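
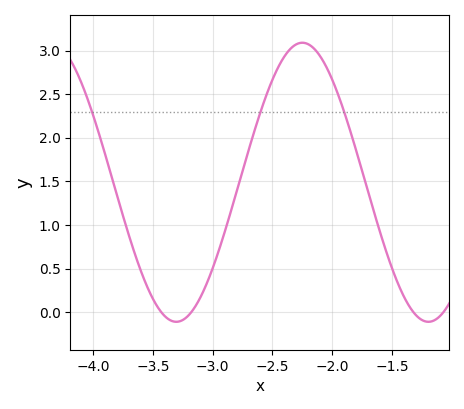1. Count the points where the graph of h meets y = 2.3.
3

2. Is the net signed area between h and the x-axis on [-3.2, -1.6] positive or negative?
positive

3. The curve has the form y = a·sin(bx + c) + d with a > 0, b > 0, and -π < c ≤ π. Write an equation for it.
y = 1.6sin(3x + 2) + 1.49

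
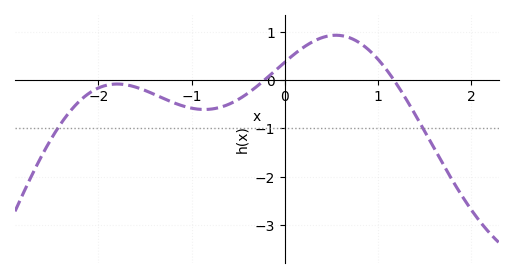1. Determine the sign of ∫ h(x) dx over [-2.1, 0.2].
negative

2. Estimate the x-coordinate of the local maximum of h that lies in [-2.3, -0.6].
-1.8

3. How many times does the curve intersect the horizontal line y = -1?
2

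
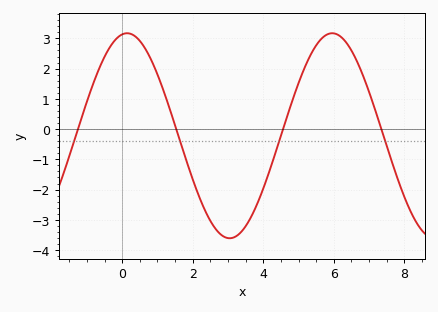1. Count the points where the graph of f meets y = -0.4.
4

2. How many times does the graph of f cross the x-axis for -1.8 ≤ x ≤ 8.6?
4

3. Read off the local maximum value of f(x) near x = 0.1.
3.2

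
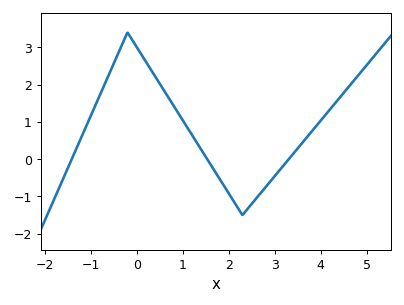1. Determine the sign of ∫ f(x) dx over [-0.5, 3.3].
positive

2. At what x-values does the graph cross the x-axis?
-1.4, 1.6, 3.4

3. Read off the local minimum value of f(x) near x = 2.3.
-1.5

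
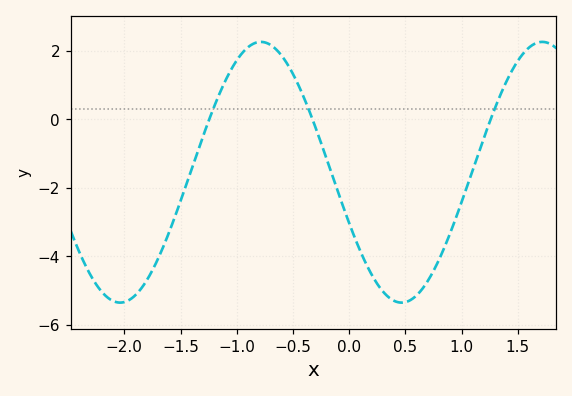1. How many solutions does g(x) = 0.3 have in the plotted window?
3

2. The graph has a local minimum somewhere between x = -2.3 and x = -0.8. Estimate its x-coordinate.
-2.04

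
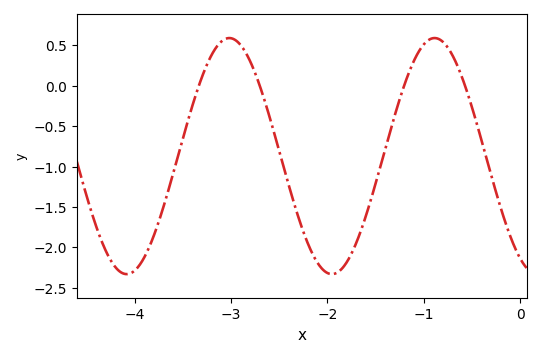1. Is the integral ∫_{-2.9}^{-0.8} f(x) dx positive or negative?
negative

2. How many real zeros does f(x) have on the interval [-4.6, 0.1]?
4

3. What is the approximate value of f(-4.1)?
-2.33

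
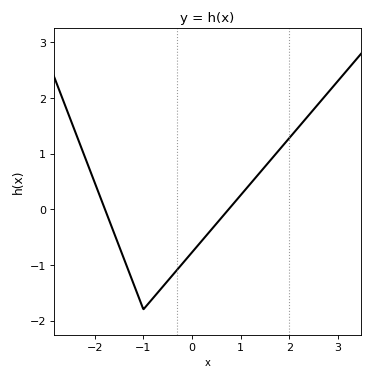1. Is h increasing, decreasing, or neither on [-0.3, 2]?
increasing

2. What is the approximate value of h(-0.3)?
-1.08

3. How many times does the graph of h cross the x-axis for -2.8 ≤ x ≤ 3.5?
2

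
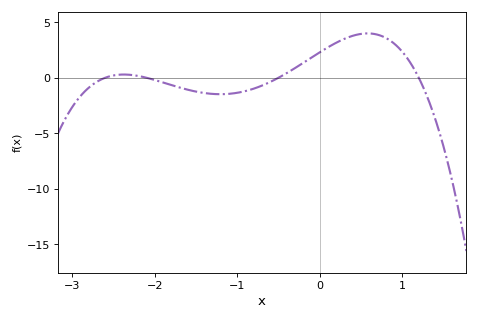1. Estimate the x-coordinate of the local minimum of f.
-1.21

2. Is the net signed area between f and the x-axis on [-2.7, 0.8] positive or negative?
positive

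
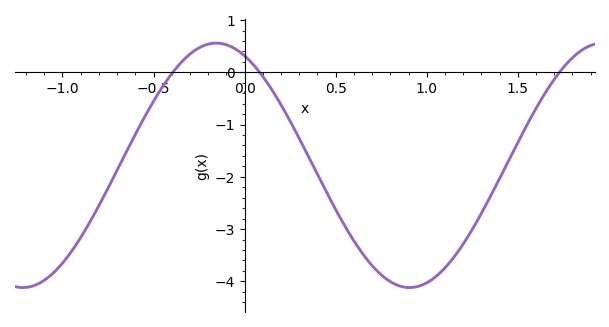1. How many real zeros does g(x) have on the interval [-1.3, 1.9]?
3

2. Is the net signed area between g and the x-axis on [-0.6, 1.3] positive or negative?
negative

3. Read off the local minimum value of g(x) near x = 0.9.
-4.12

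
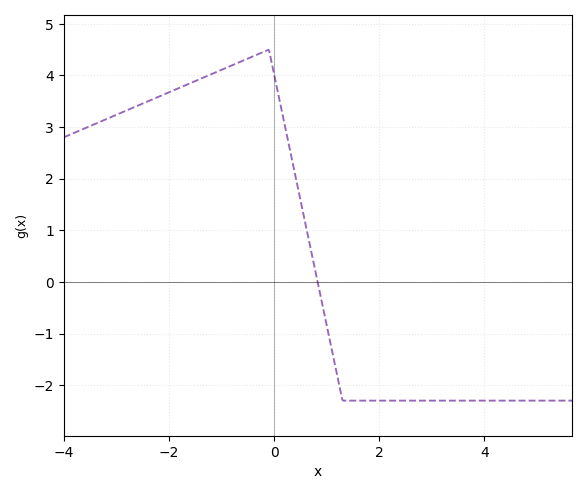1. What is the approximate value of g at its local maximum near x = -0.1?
4.5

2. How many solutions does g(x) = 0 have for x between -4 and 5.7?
1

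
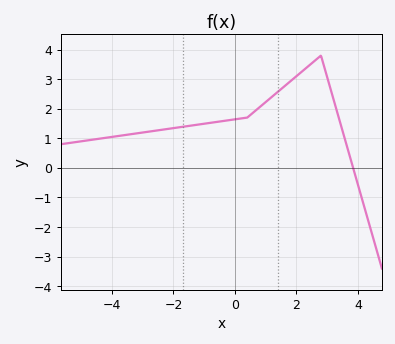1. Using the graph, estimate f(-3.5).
1.12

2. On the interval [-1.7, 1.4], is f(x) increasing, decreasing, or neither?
increasing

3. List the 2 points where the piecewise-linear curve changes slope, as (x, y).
(0.4, 1.7); (2.8, 3.8)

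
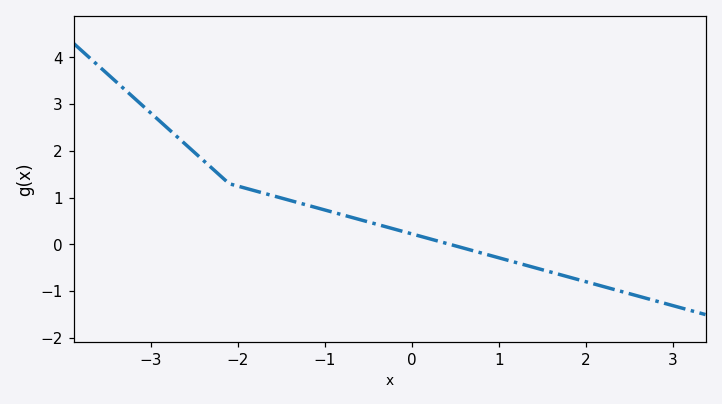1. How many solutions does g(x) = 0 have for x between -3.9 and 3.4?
1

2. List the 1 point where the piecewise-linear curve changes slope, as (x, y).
(-2.1, 1.3)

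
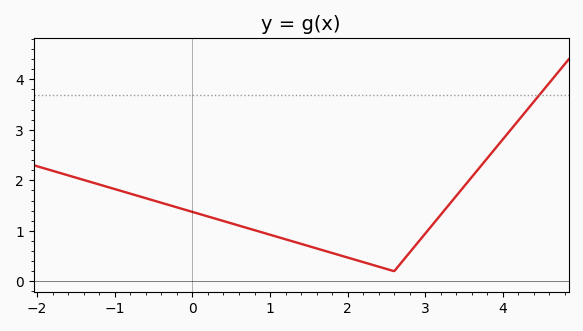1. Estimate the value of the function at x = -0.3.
1.5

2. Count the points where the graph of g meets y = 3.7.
1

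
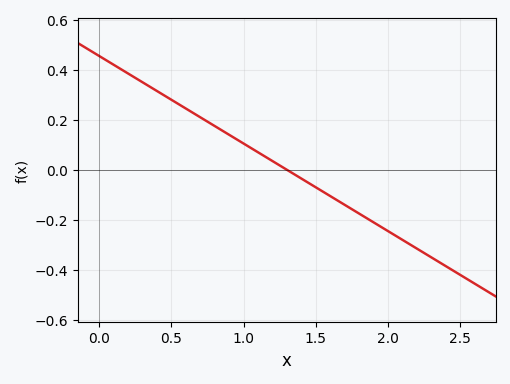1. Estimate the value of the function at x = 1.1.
0.07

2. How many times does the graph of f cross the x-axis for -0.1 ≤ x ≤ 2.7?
1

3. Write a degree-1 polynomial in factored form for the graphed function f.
y = -0.35(x - 1.3)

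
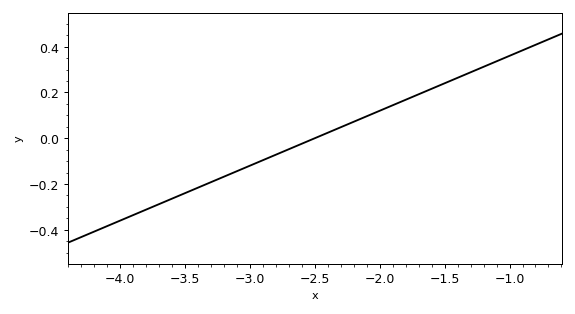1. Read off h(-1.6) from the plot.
0.22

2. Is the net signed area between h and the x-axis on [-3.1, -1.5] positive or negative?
positive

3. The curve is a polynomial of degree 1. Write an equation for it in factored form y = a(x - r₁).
y = 0.24(x + 2.5)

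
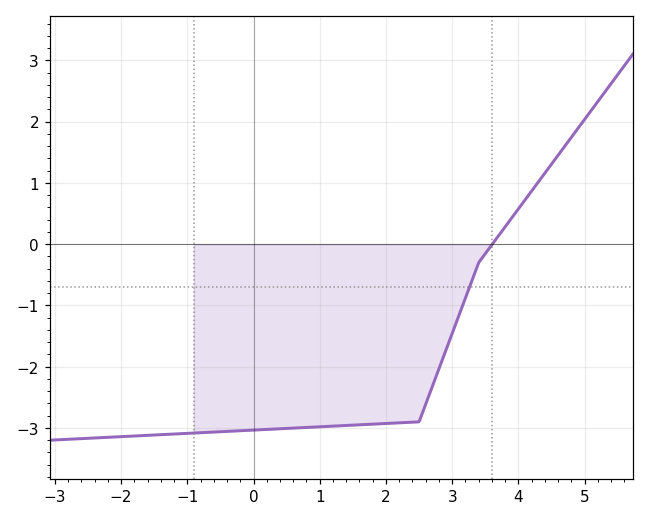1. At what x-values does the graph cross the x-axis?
3.61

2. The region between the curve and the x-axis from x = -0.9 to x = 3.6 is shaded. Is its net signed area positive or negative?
negative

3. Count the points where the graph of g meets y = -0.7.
1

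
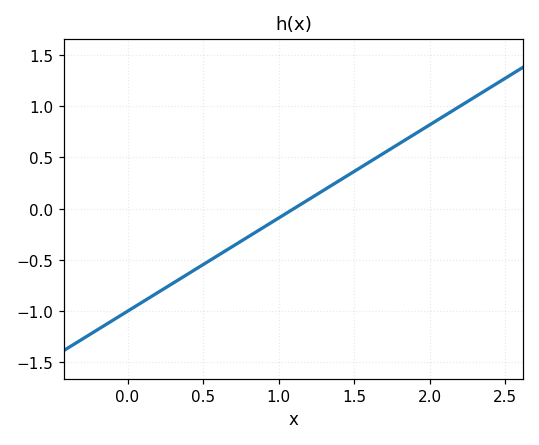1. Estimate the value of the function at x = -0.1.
-1.09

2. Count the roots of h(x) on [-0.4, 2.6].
1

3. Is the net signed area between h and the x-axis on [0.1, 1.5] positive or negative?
negative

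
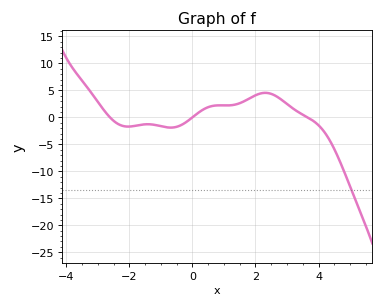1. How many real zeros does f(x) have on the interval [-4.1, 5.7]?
3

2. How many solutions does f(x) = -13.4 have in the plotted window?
1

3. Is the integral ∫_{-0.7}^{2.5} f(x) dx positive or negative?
positive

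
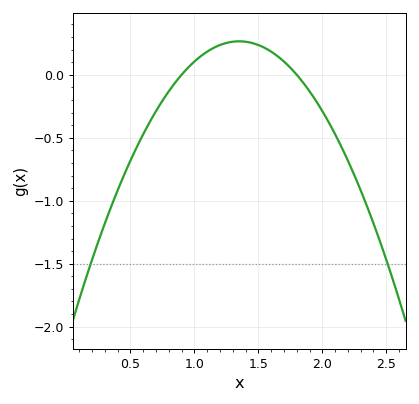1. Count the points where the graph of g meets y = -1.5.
2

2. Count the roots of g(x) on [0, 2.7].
2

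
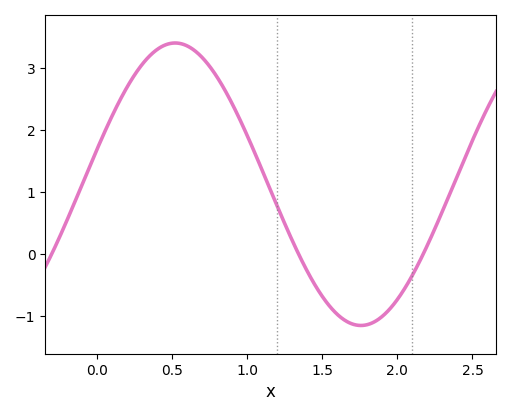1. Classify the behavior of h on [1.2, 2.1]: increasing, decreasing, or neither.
neither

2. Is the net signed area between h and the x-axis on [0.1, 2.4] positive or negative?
positive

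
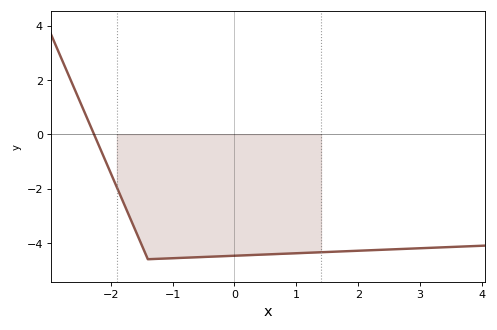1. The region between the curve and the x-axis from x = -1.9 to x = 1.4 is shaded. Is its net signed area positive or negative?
negative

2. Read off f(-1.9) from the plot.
-2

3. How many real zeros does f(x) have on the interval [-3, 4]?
1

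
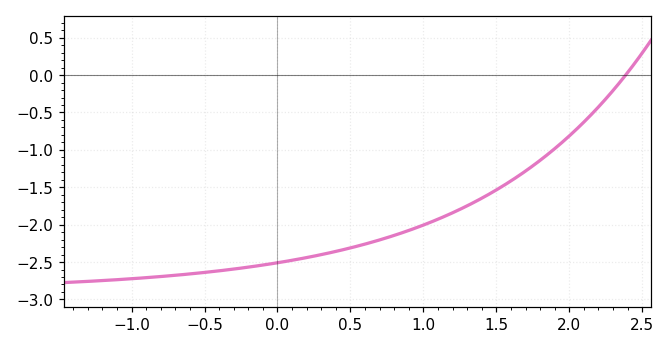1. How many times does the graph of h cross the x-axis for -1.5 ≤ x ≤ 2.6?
1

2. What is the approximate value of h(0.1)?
-2.5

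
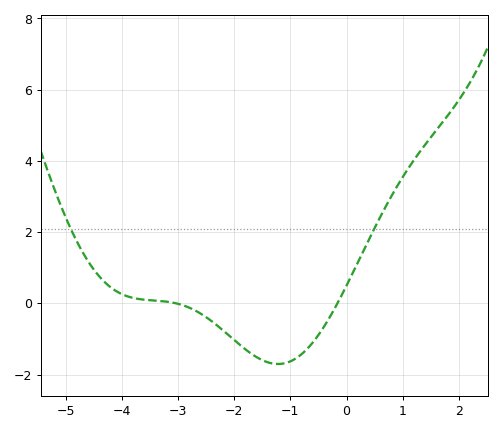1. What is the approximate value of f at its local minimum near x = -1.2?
-1.8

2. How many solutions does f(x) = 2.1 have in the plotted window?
2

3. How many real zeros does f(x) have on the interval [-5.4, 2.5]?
2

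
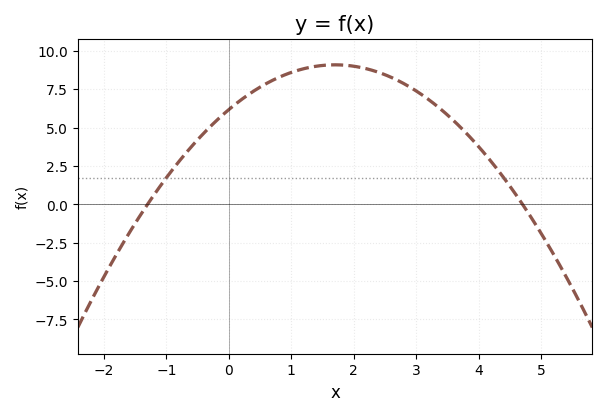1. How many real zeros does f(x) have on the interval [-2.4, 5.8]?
2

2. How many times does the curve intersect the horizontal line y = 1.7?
2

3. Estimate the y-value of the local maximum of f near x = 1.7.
9.09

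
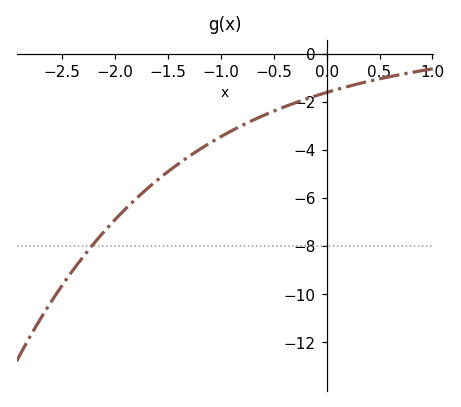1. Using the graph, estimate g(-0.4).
-2.2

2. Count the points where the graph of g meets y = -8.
1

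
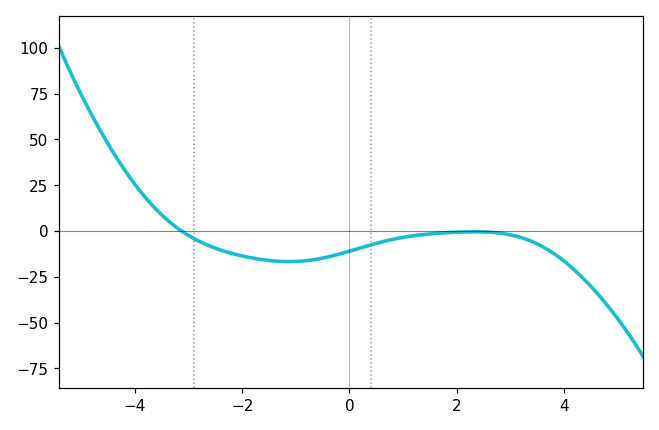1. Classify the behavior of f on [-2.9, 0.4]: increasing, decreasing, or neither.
neither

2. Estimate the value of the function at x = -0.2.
-12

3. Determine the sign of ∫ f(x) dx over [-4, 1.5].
negative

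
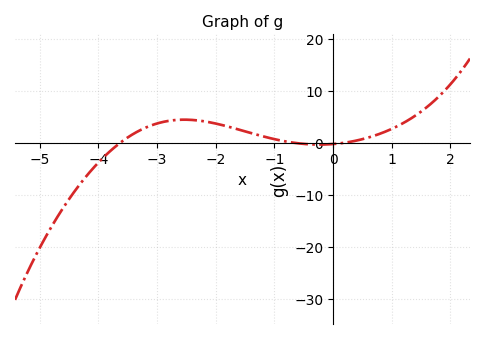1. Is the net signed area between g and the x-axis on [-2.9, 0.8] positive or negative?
positive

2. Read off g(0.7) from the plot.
1.35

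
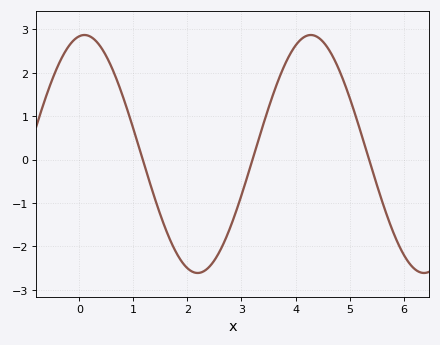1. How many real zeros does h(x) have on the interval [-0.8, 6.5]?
3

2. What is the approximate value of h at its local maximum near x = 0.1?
2.9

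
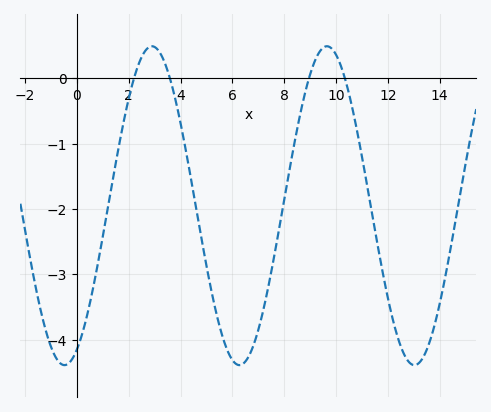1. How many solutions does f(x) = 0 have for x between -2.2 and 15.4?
4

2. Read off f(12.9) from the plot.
-4.4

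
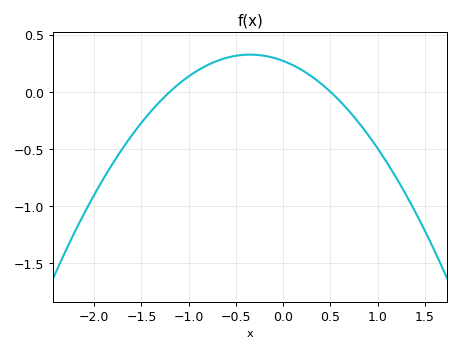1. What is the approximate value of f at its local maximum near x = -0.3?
0.325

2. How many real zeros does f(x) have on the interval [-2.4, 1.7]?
2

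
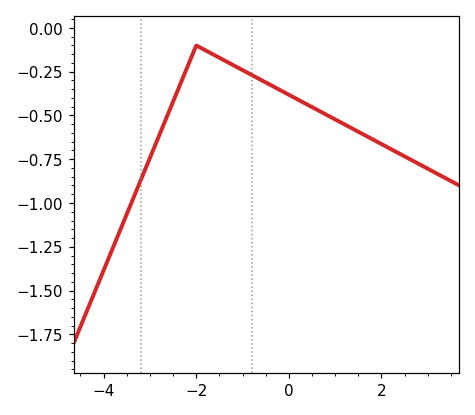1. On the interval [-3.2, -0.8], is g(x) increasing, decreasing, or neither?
neither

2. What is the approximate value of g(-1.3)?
-0.2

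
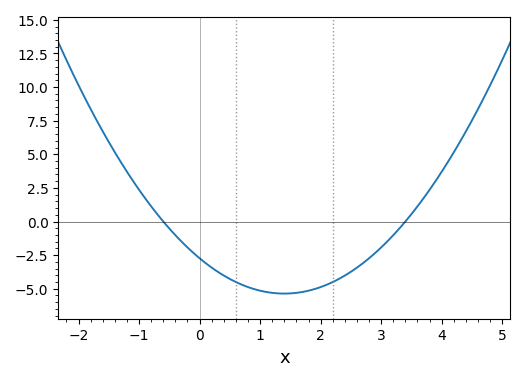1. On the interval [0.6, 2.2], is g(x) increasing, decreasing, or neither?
neither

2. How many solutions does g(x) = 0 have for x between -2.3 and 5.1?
2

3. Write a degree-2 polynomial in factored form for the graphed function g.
y = 1.34(x + 0.6)(x - 3.4)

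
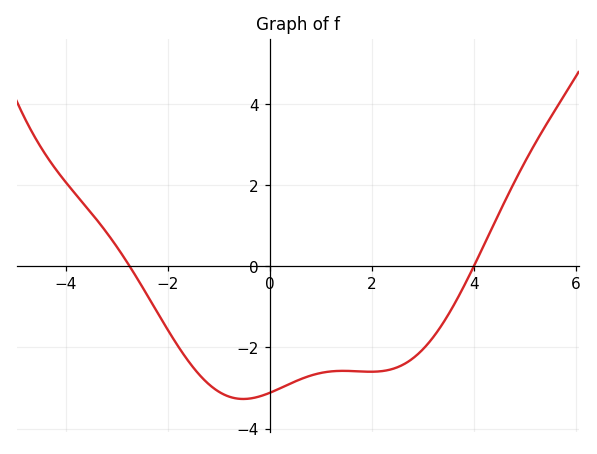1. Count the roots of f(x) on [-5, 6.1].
2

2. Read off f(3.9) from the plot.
-0.258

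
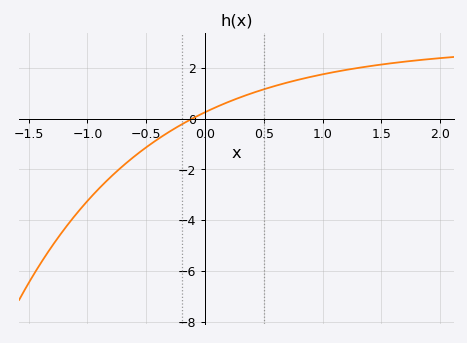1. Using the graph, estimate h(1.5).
2.2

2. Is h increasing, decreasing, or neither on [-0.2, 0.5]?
increasing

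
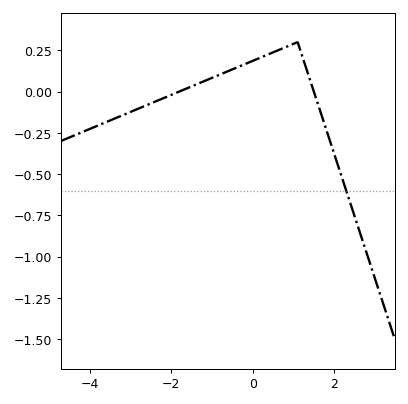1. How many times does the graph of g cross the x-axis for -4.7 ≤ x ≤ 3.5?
2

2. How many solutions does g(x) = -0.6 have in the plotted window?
1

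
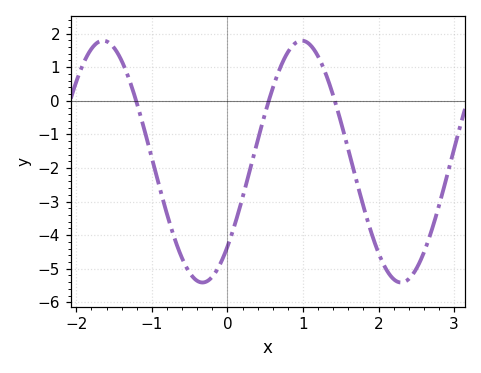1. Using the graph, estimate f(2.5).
-5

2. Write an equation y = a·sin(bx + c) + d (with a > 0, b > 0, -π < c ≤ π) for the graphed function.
y = 3.6sin(2.39x - 0.782) - 1.81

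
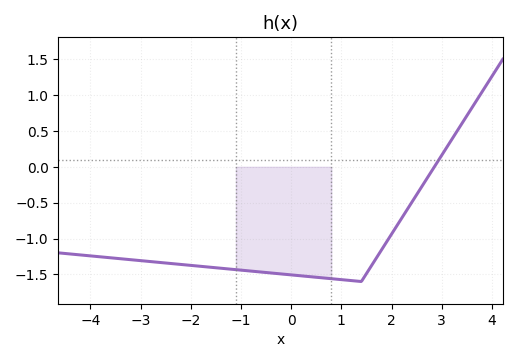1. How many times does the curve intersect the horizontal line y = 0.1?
1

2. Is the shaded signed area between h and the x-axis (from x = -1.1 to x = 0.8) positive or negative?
negative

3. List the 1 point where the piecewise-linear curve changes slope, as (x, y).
(1.4, -1.6)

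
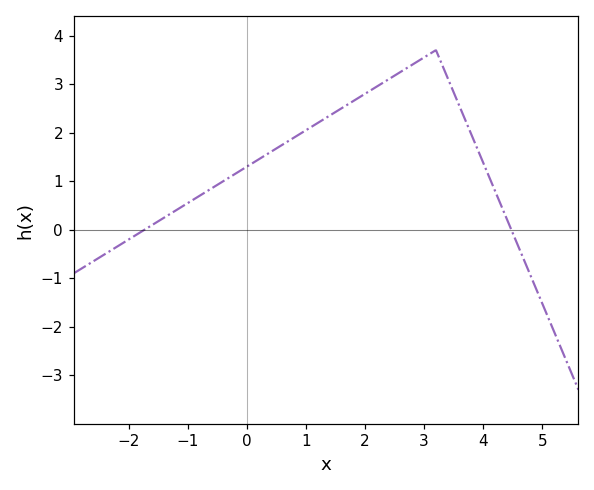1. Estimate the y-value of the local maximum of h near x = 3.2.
3.7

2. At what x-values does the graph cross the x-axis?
-1.73, 4.48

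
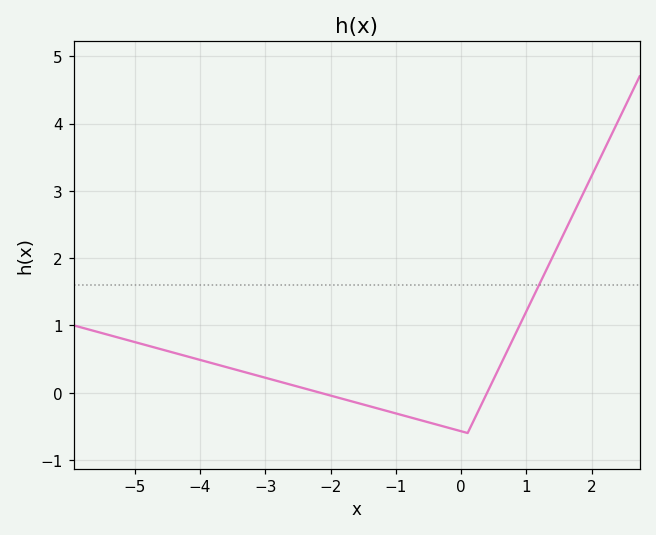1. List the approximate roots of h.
-2.2, 0.4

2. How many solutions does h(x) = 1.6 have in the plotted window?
1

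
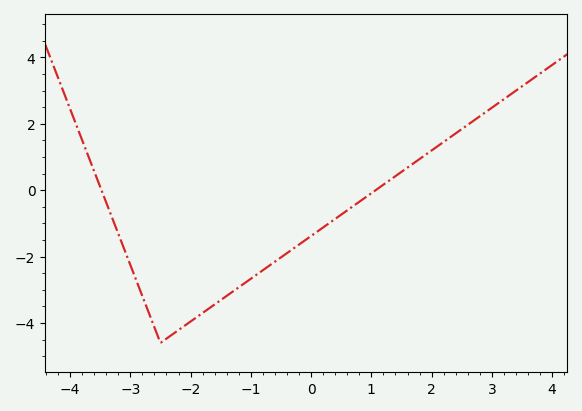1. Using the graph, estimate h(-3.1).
-1.8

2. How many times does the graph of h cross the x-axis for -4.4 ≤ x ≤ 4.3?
2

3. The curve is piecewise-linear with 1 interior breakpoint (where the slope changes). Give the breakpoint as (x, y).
(-2.5, -4.6)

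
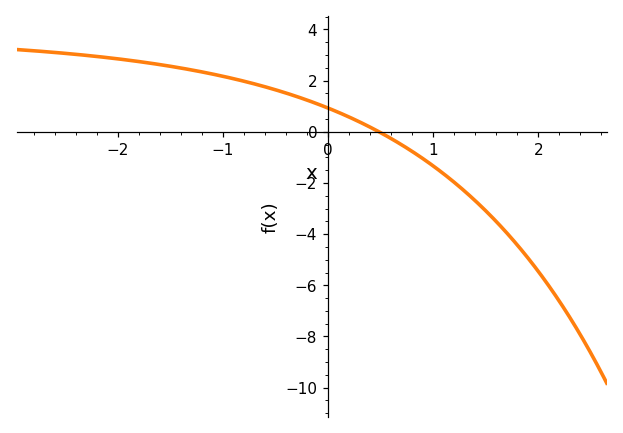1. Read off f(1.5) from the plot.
-3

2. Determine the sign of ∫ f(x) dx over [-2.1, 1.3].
positive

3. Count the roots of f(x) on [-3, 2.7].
1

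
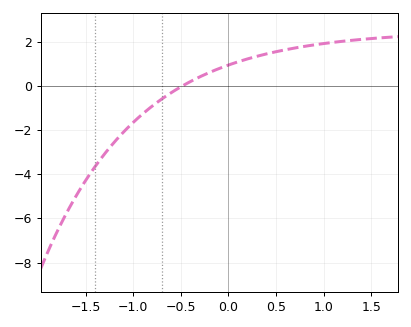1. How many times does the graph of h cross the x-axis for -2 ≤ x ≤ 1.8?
1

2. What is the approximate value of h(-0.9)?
-1.25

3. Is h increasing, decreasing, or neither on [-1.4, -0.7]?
increasing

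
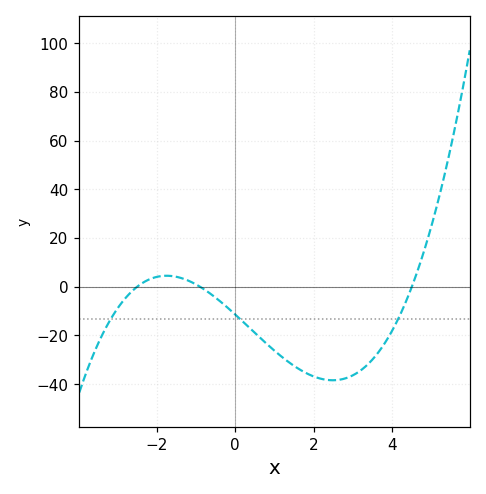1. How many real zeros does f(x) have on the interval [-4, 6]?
3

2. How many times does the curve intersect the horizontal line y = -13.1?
3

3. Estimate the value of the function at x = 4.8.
14.1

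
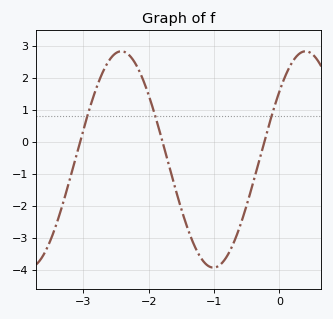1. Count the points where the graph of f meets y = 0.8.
3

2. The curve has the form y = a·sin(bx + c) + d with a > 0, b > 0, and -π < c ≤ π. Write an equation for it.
y = 3.37sin(2.2x + 0.68) - 0.54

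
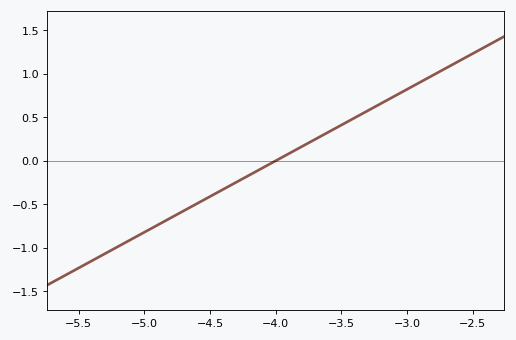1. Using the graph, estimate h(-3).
0.82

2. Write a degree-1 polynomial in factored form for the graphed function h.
y = 0.82(x + 4)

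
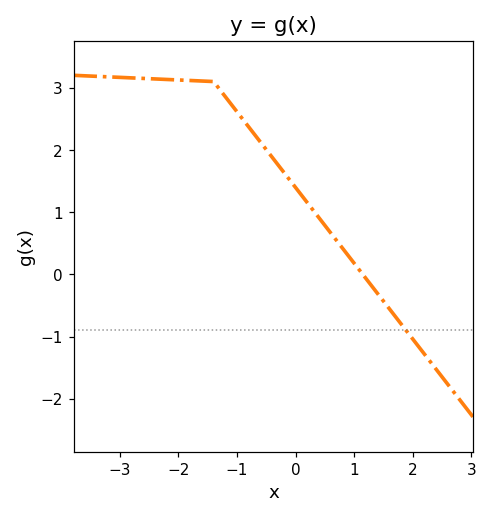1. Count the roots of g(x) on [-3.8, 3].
1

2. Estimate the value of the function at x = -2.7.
3.2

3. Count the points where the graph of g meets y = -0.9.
1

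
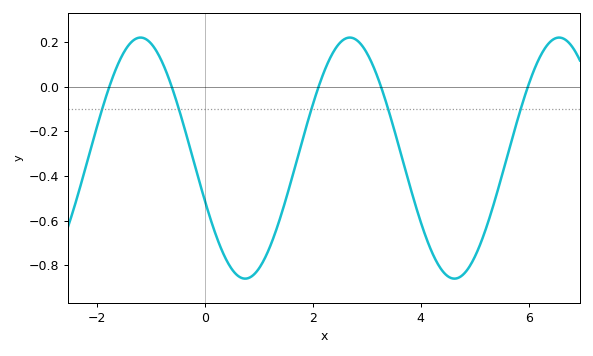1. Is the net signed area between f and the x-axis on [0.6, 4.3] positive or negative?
negative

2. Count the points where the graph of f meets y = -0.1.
5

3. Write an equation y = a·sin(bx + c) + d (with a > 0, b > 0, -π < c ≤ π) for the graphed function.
y = 0.54sin(1.62x - 2.78) - 0.32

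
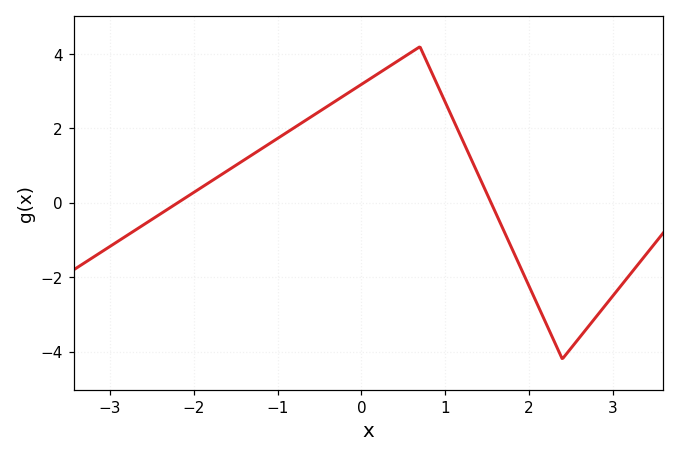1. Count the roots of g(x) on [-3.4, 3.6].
2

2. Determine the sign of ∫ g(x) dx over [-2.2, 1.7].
positive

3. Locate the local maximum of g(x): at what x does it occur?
0.699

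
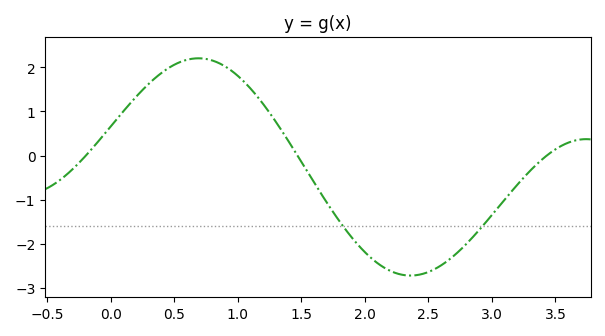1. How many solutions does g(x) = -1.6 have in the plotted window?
2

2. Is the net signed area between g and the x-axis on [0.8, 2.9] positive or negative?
negative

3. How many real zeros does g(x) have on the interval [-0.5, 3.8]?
3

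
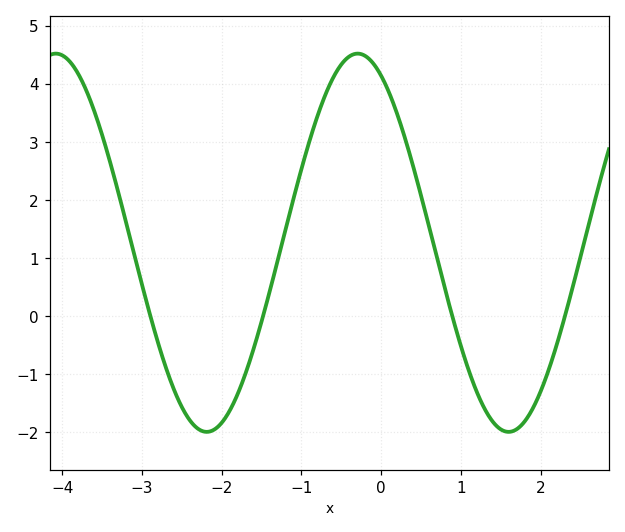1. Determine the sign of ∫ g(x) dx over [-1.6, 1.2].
positive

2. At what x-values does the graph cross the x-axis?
-2.9, -1.5, 0.9, 2.3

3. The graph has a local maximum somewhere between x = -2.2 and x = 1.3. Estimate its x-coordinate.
-0.3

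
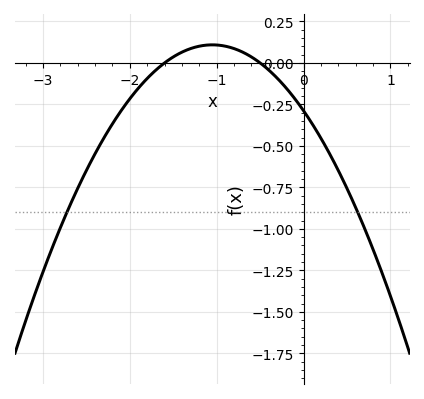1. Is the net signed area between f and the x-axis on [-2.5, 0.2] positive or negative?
negative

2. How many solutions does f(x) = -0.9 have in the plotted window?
2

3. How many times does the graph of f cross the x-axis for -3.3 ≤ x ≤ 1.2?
2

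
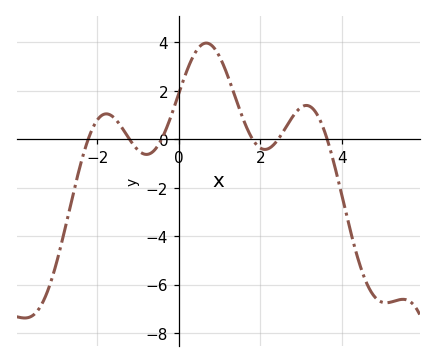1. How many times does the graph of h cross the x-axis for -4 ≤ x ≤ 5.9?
6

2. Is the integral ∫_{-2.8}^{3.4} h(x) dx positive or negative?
positive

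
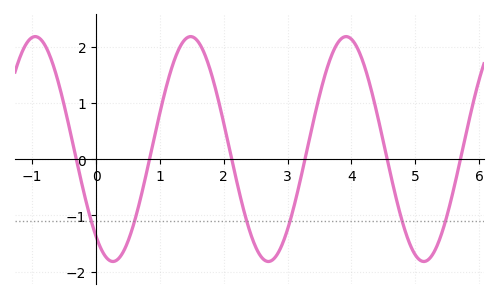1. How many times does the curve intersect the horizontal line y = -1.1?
6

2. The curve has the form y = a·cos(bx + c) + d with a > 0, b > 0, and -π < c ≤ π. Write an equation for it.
y = 2cos(2.6x + 2.5) + 0.18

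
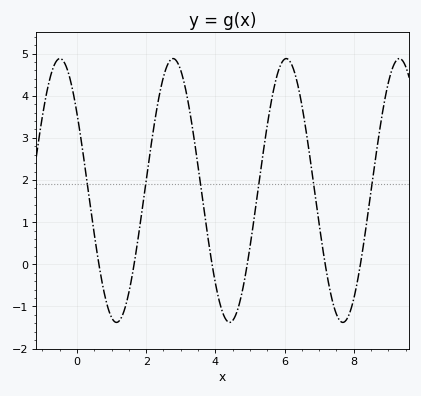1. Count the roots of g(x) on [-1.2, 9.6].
6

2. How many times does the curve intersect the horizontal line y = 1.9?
6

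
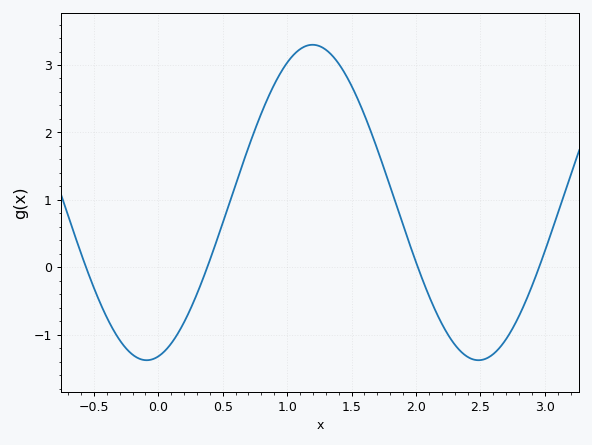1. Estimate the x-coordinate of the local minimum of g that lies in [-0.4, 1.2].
-0.09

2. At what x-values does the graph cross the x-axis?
-0.561, 0.38, 2.01, 2.96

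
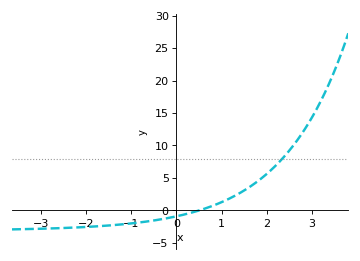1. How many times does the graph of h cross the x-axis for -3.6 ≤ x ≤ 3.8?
1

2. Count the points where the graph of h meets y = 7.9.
1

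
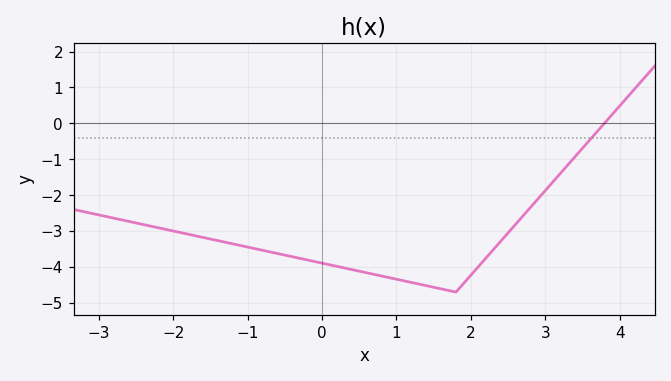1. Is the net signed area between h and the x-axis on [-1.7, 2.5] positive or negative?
negative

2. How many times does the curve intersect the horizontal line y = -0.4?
1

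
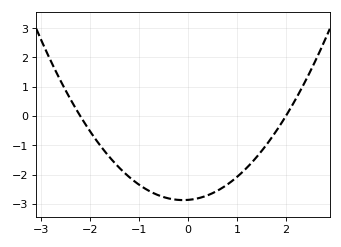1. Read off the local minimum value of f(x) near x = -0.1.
-2.87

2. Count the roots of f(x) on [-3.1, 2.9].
2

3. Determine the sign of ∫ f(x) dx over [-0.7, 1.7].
negative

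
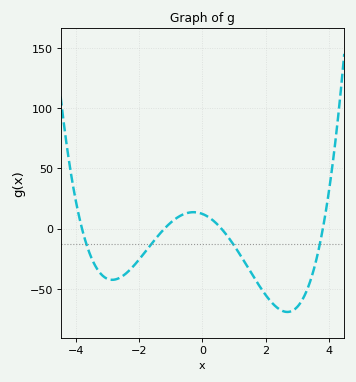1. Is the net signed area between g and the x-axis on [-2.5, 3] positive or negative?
negative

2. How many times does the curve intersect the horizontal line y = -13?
4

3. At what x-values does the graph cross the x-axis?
-3.8, -1.2, 0.6, 3.8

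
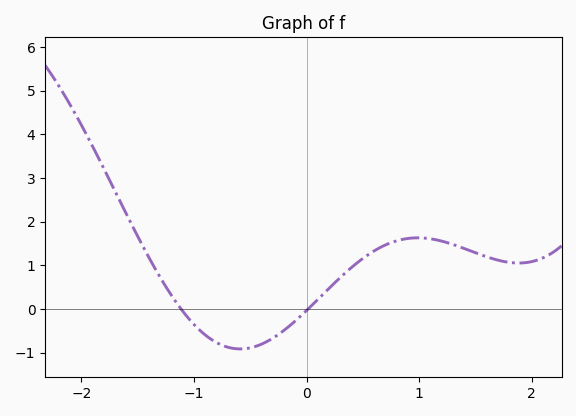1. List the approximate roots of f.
-1.12, 0.013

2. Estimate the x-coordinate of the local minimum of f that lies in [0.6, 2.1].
1.88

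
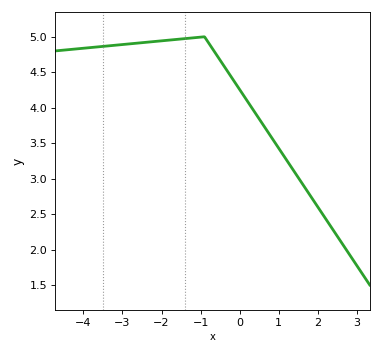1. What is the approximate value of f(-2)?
4.95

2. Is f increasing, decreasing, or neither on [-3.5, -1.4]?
increasing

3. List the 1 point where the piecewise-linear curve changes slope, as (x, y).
(-0.9, 5)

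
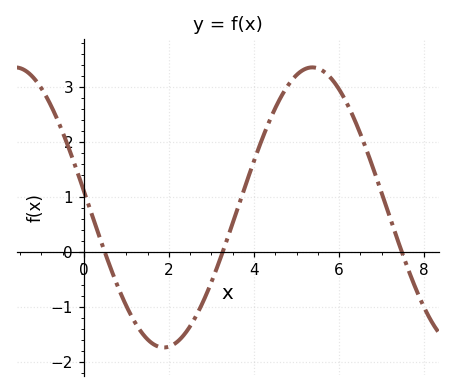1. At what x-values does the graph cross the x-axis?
0.4, 3.2, 7.4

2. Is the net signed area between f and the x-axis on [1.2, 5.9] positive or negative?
positive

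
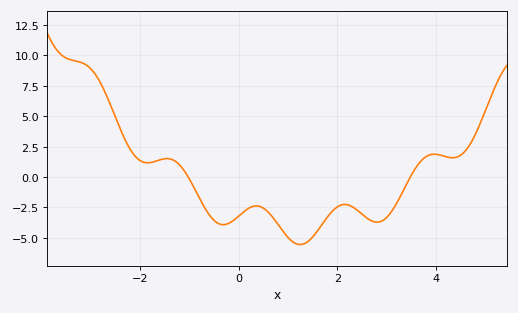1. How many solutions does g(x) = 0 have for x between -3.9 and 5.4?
2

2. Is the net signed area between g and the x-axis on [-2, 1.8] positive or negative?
negative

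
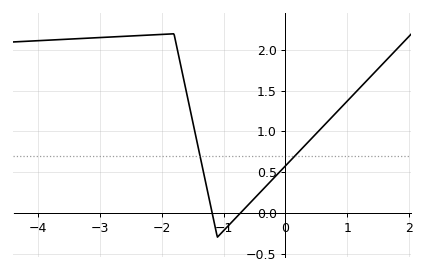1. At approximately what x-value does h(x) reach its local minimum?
-1.1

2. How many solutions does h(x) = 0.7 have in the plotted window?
2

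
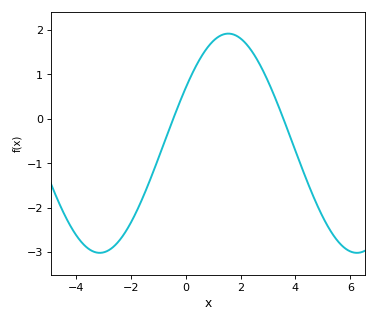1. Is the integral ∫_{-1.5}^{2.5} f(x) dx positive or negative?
positive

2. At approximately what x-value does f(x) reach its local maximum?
1.55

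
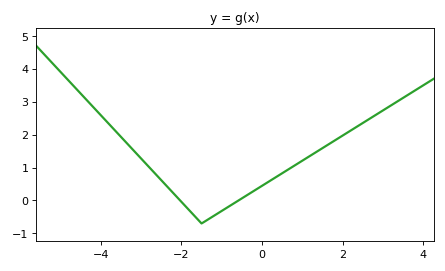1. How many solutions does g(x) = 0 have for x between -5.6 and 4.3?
2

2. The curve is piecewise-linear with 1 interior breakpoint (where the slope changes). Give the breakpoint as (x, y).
(-1.5, -0.7)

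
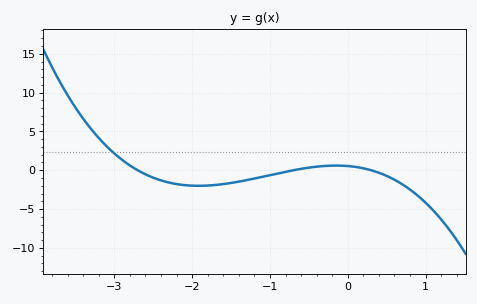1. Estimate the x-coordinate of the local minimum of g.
-1.92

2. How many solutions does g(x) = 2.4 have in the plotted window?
1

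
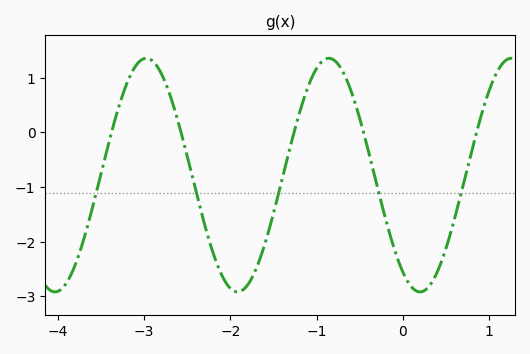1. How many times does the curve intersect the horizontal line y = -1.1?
5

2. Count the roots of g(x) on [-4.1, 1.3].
5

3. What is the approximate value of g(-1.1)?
0.835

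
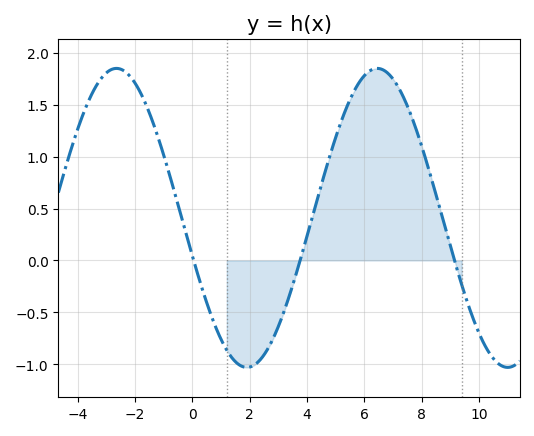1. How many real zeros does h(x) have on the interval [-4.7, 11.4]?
3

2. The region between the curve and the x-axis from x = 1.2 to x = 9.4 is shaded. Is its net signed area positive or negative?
positive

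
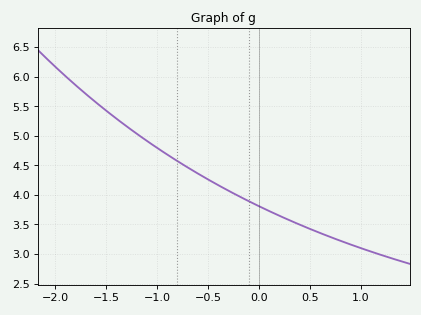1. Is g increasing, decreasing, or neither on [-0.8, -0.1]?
decreasing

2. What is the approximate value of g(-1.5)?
5.42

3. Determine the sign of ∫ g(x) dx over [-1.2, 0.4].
positive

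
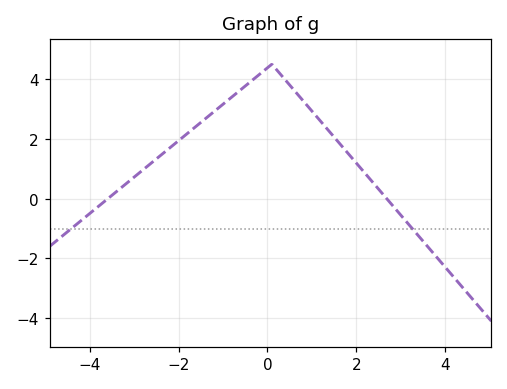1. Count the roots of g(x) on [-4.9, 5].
2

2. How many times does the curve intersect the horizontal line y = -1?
2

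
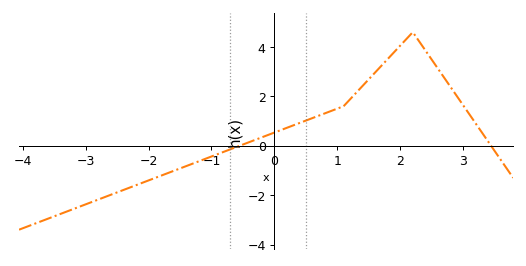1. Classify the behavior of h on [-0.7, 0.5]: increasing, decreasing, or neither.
increasing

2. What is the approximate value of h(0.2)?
0.728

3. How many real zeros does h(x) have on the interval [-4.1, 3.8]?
2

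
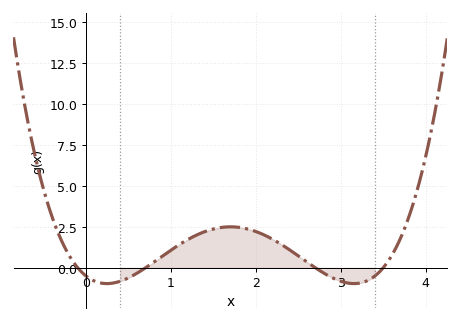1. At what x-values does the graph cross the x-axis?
-0.1, 0.7, 2.7, 3.5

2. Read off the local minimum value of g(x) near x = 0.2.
-1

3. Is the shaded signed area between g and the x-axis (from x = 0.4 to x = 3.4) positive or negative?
positive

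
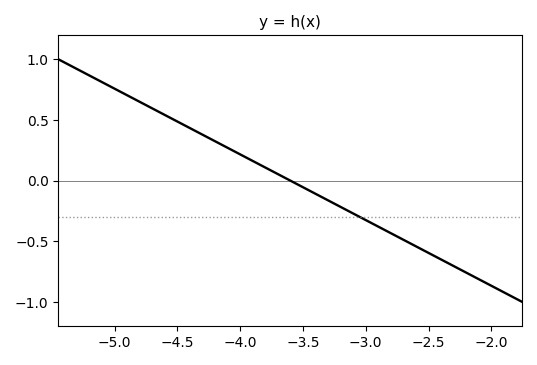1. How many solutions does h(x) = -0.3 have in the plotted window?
1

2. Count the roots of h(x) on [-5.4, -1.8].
1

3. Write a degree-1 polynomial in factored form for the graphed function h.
y = -0.54(x + 3.6)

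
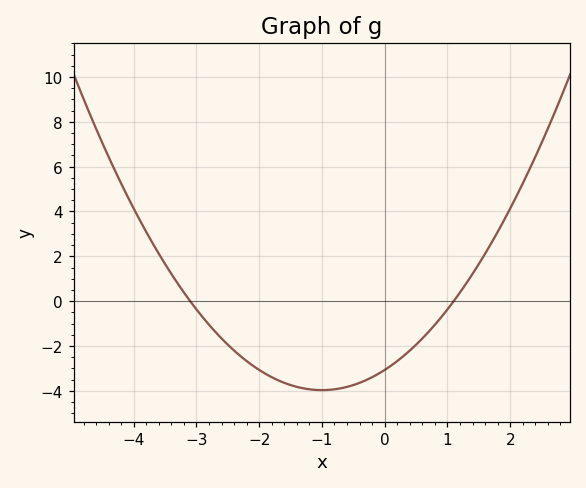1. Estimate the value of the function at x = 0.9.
-0.8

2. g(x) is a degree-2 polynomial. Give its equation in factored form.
y = 0.9(x + 3.1)(x - 1.1)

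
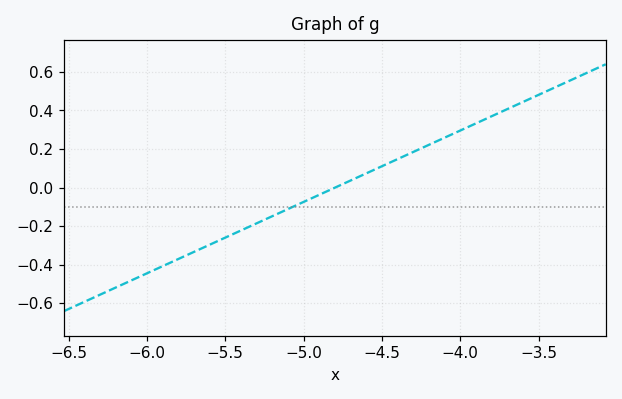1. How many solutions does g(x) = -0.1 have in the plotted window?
1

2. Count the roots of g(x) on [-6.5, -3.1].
1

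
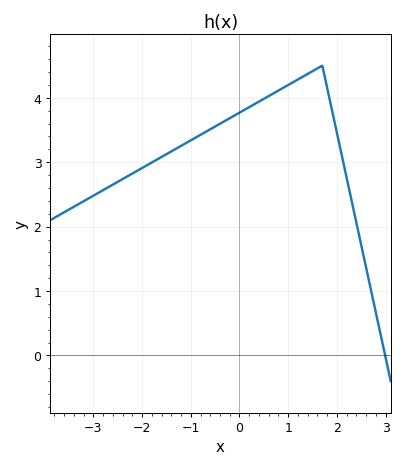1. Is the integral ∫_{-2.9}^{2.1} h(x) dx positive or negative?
positive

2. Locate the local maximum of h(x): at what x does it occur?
1.7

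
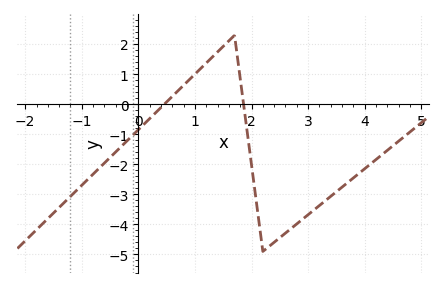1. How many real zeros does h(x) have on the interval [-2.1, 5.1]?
2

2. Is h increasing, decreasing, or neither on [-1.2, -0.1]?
increasing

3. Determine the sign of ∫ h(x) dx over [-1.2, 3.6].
negative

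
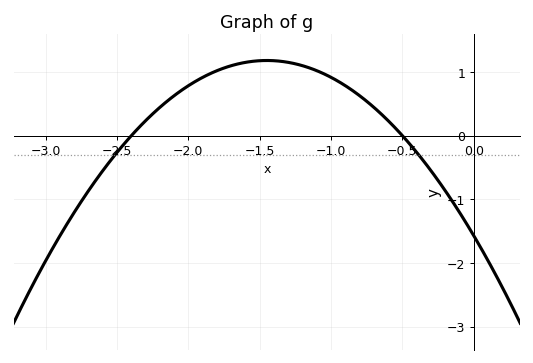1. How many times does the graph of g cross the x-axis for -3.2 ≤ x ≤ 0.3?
2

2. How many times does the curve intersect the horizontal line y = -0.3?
2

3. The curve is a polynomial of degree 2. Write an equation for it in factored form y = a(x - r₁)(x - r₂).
y = -1.31(x + 2.4)(x + 0.5)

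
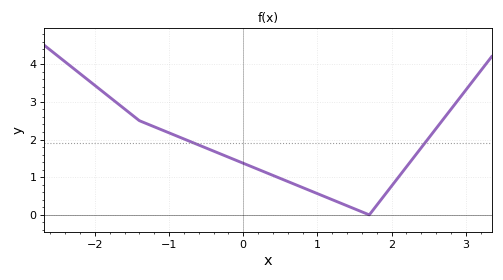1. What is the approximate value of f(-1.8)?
3.12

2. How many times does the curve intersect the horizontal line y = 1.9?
2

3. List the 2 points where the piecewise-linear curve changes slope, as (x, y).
(-1.4, 2.5); (1.7, 0)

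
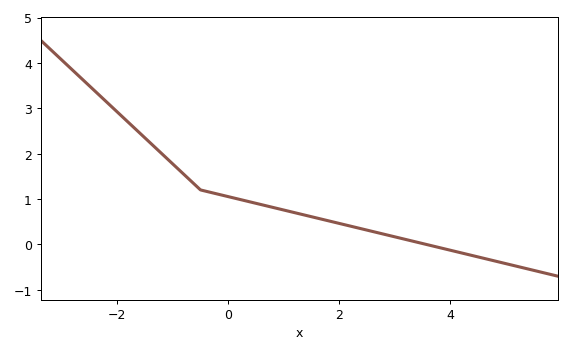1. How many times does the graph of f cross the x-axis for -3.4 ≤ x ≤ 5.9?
1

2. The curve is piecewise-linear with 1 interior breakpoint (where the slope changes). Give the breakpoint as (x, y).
(-0.5, 1.2)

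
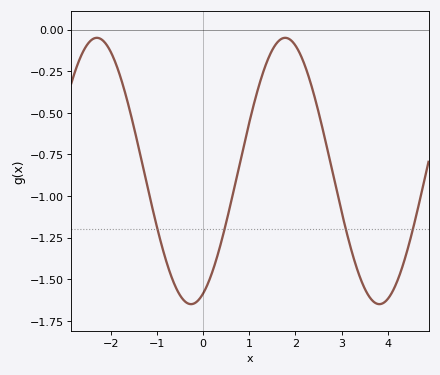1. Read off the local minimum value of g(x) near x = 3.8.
-1.65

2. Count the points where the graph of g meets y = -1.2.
4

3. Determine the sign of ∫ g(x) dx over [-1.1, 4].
negative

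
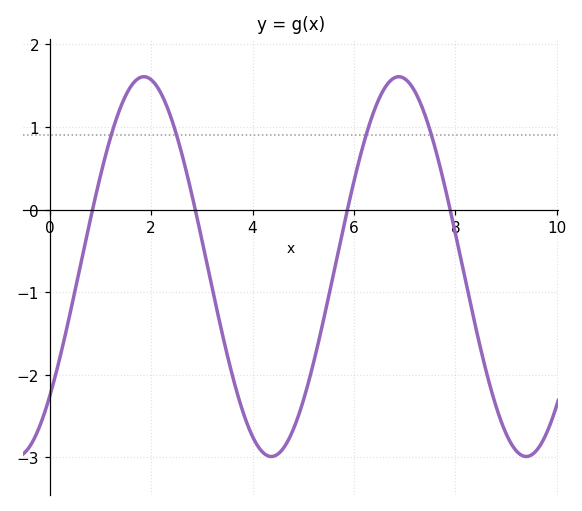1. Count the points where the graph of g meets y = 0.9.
4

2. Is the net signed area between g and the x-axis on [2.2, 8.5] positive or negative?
negative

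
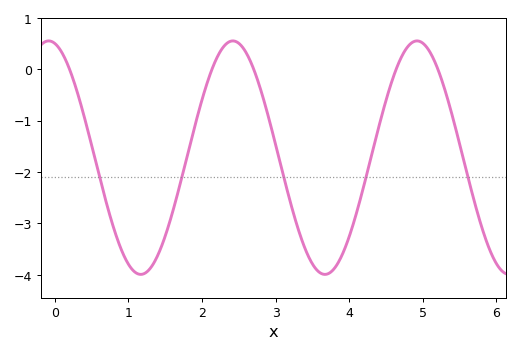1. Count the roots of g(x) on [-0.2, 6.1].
5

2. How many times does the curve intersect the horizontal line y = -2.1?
5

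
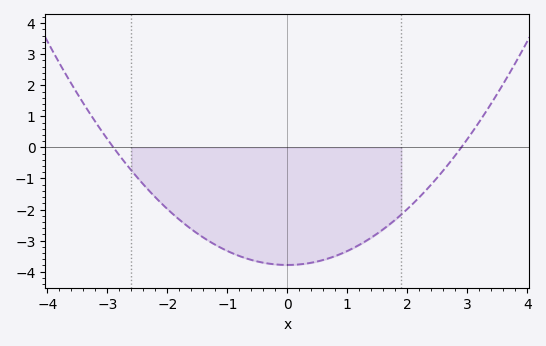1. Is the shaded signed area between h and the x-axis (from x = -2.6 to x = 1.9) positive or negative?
negative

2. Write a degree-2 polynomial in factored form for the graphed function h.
y = 0.45(x + 2.9)(x - 2.9)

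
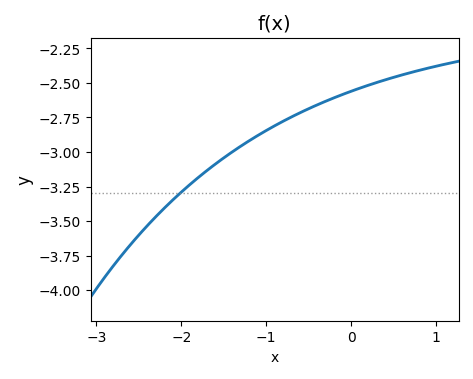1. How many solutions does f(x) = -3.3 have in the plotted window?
1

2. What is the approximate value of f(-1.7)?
-3.13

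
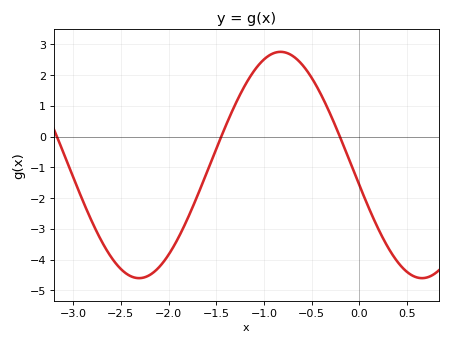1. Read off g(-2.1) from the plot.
-4.25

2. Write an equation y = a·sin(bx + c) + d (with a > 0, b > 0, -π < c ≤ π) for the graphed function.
y = 3.68sin(2.12x - 2.96) - 0.92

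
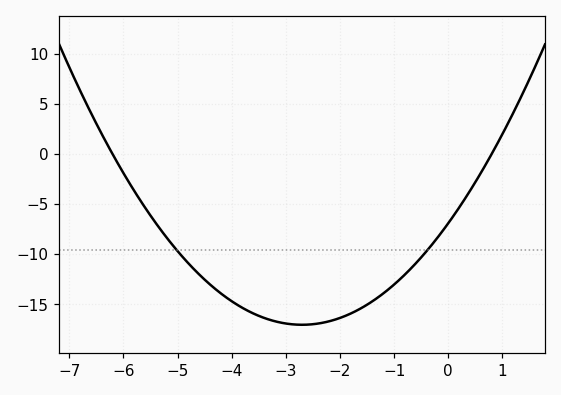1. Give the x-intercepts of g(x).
-6.2, 0.8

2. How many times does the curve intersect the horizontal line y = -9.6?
2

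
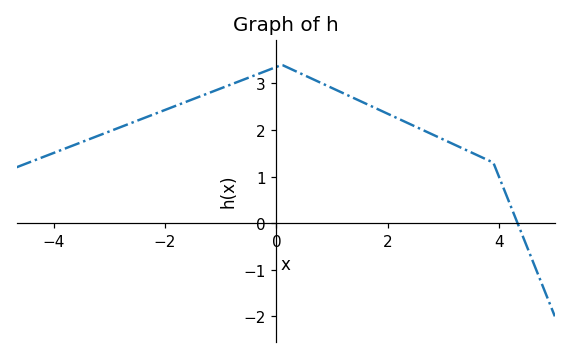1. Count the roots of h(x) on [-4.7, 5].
1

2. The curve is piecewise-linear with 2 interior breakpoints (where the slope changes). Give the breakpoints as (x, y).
(0.1, 3.4); (3.9, 1.3)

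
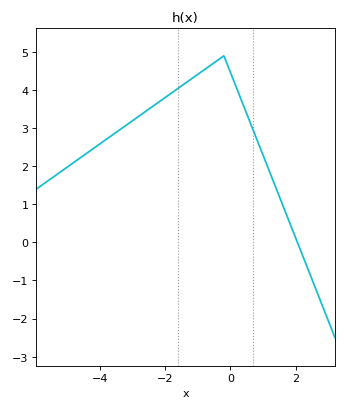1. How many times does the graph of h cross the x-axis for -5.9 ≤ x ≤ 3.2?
1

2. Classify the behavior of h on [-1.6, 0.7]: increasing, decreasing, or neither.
neither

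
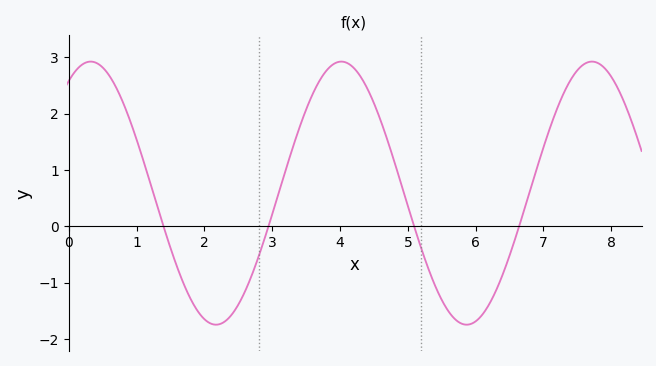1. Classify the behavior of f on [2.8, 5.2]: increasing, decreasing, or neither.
neither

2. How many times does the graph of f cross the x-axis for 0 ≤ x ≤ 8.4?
4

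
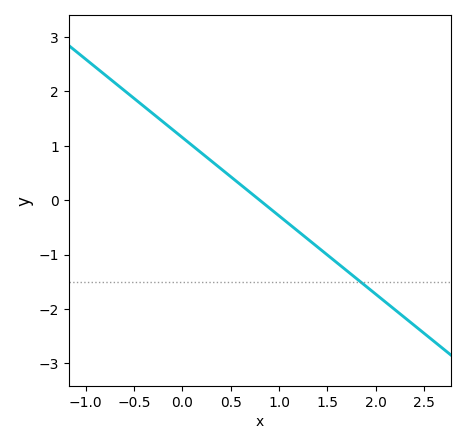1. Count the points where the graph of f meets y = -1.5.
1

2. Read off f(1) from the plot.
-0.288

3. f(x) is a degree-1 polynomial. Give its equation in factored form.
y = -1.44(x - 0.8)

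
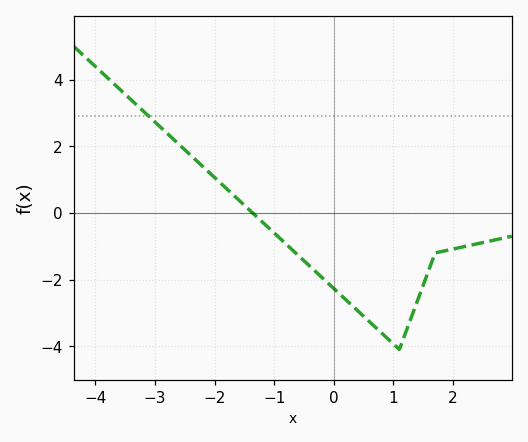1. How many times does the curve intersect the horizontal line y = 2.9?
1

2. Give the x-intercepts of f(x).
-1.4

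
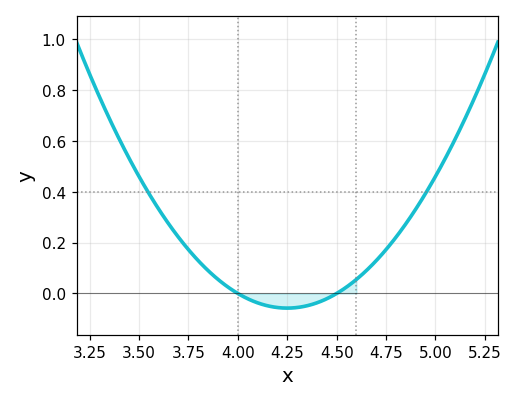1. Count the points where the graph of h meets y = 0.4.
2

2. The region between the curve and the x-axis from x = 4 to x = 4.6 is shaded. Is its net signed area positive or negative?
negative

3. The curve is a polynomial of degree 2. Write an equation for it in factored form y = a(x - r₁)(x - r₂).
y = 0.92(x - 4)(x - 4.5)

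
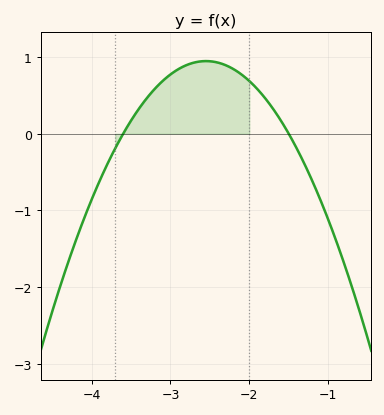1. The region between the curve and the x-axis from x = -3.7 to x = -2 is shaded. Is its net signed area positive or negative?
positive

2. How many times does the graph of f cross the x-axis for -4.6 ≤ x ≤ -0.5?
2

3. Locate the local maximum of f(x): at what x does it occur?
-2.6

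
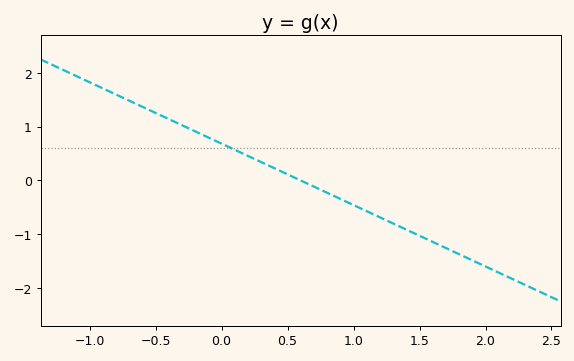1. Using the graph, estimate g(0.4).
0.228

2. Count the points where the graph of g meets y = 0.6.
1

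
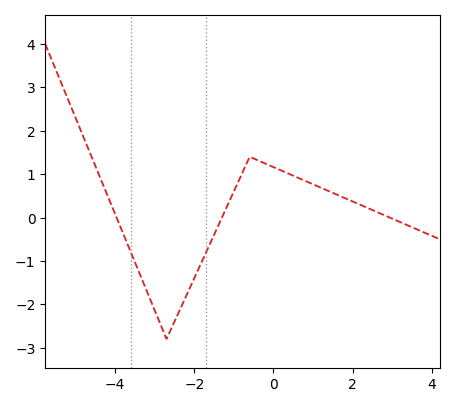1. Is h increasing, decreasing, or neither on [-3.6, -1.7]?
neither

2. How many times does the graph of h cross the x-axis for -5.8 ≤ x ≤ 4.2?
3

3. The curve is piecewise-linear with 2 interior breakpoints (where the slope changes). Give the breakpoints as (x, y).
(-2.7, -2.8); (-0.6, 1.4)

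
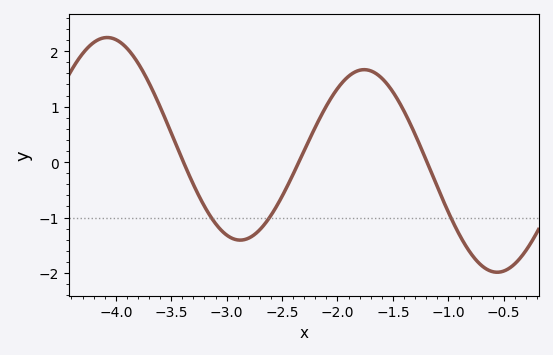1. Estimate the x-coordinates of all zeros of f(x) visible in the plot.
-3.4, -2.3, -1.2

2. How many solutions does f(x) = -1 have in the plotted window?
3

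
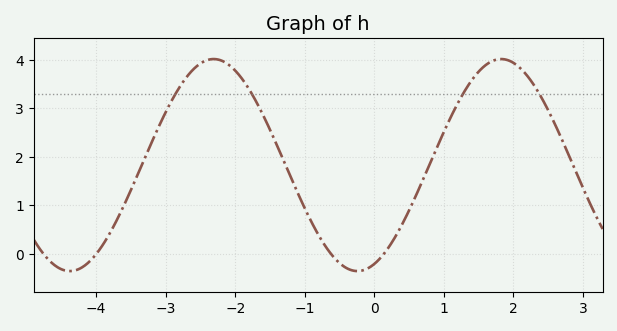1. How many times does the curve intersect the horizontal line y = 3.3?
4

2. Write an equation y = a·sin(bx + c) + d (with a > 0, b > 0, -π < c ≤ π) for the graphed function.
y = 2.18sin(1.52x - 1.2) + 1.83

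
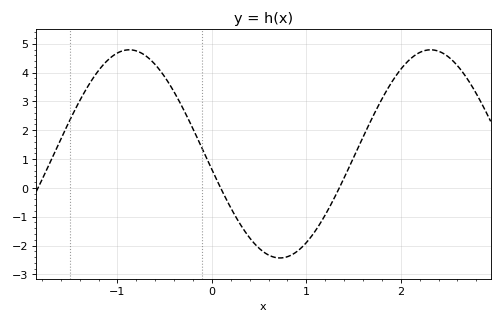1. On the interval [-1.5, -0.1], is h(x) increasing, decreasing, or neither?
neither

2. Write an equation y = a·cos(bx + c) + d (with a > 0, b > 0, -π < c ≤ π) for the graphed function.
y = 3.61cos(1.97x + 1.72) + 1.18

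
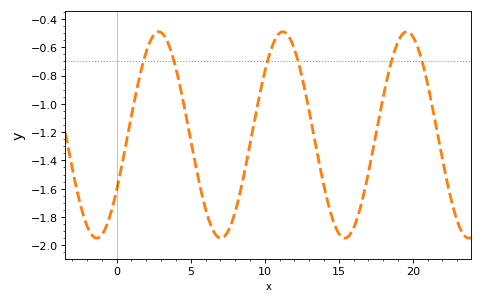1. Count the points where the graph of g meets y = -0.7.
6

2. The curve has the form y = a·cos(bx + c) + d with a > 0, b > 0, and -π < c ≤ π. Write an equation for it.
y = 0.73cos(0.75x - 2.1) - 1.22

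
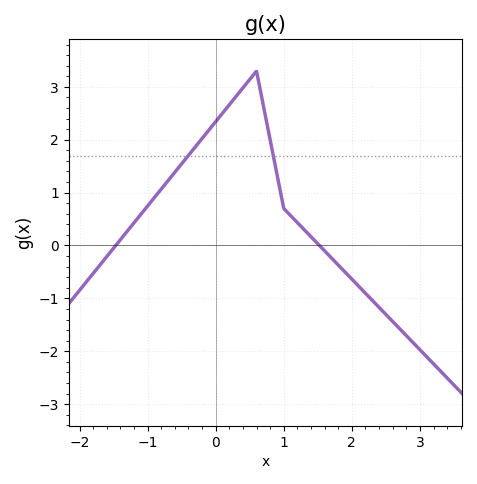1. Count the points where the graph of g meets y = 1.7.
2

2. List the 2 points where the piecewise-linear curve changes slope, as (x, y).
(0.6, 3.3); (1, 0.7)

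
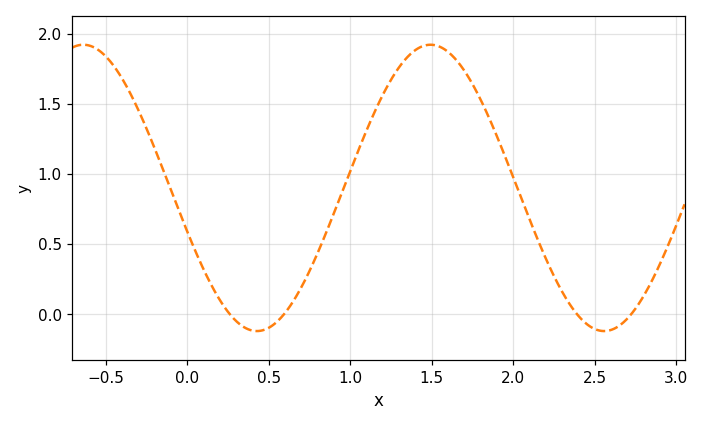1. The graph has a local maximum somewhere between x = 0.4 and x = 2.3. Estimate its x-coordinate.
1.49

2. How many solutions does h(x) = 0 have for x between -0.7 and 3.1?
4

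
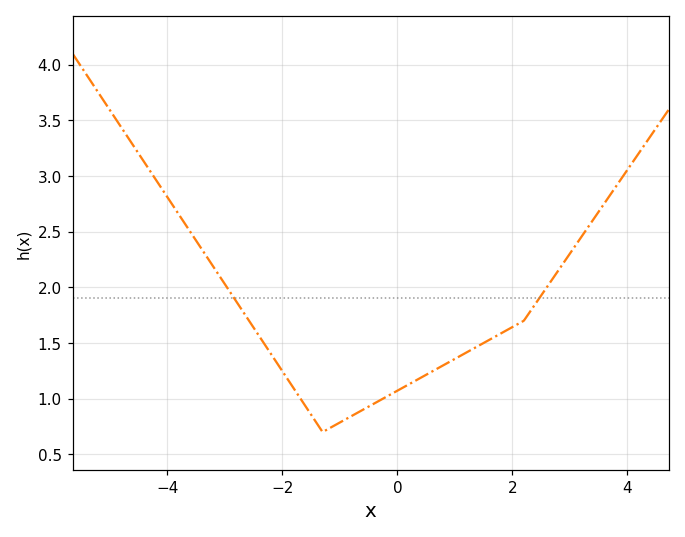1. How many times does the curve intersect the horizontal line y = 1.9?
2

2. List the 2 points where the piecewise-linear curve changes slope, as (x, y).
(-1.3, 0.7); (2.2, 1.7)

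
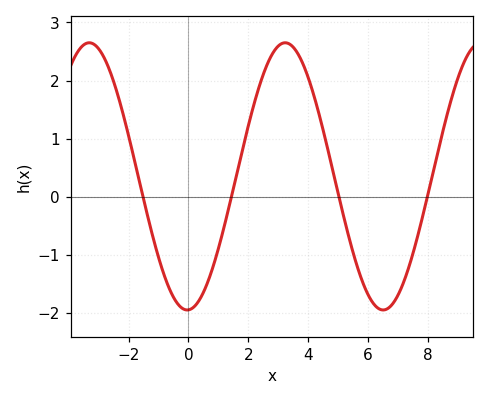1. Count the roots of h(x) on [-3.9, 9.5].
4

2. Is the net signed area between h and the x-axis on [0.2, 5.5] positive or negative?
positive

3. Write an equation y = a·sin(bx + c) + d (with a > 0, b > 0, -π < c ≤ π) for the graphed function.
y = 2.3sin(0.96x - 1.53) + 0.35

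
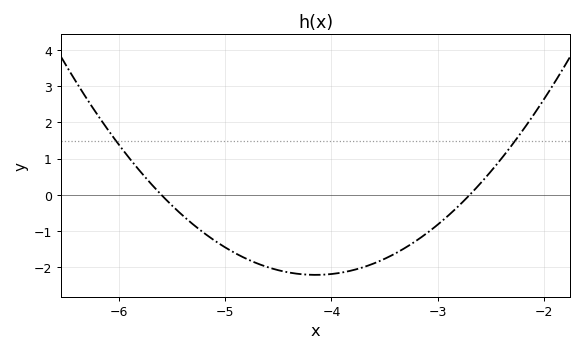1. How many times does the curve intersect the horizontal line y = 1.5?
2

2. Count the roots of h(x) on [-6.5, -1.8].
2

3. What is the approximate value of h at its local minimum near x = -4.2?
-2.2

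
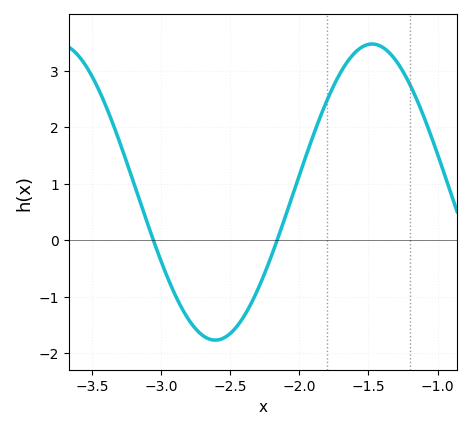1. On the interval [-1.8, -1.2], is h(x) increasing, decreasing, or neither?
neither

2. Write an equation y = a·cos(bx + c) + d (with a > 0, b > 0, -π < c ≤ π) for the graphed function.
y = 2.62cos(2.8x - 2.2) + 0.85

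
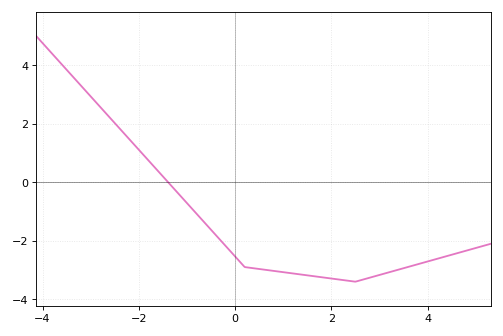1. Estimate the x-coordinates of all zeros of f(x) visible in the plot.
-1.4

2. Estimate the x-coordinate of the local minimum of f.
2.4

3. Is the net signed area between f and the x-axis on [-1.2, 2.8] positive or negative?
negative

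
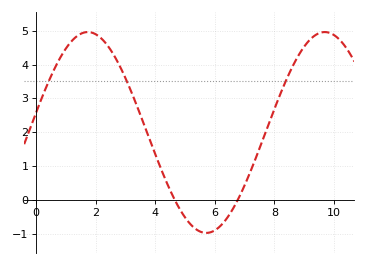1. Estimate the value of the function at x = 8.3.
3.35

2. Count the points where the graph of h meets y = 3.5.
3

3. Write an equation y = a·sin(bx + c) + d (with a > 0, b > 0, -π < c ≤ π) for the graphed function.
y = 2.97sin(0.79x + 0.202) + 1.99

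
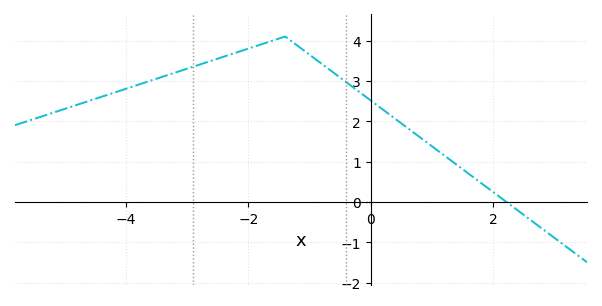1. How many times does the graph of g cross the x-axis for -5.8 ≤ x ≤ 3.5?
1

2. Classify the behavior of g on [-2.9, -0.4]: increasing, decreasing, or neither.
neither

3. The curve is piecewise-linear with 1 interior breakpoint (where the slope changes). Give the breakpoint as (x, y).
(-1.4, 4.1)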